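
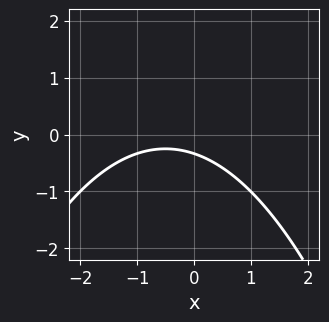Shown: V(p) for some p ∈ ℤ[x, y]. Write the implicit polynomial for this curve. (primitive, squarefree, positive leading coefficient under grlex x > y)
x^2 + x + 3*y + 1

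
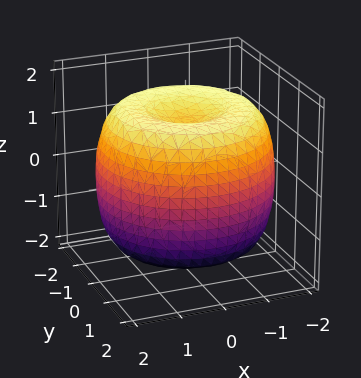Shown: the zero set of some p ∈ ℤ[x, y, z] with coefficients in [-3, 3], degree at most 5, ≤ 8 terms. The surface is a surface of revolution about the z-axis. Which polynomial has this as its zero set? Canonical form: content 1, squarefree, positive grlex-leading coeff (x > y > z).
(a) Degree: the shape is more complex than any degree-3 surface, so deg p = 4.
(b) Symmetries: the surface is invariant under rotation about z: p = q(x² + y², z).
(c) Observable constraints: a circular section at z = 1 has radius between 1 and 2.
(d) Together with the visible shape, these determine p as stated.

x^4 + 2*x^2*y^2 + y^4 - 3*x^2 - 3*y^2 + 2*z^2 - 3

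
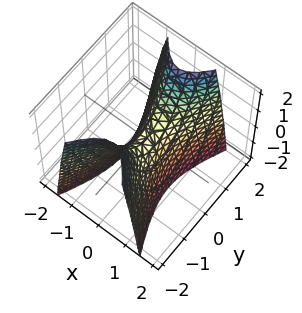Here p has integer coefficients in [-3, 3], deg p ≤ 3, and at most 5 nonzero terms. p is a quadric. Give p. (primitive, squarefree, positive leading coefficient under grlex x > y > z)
3*x^2 - y^2 + z

1. deg p = 2. A saddle surface; a quadric.
2. Symmetries: mirror symmetry y ↦ −y ⇒ only even powers of y; the x ↦ −x reflection is a symmetry, so x appears only in even powers.
3. Against the integer gridlines: it crosses the z-axis at the gridline z = 0; one y-axis crossing is at y = 0.
4. Matching integer coefficients to the picture gives p.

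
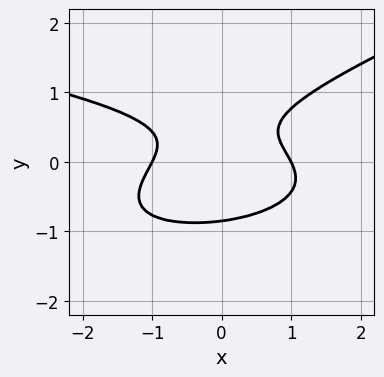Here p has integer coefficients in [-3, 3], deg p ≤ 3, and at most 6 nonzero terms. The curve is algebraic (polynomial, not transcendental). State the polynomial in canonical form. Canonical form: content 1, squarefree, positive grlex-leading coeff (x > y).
First, the degree is 3 — no degree-2 curve has this shape.
Next, against the integer gridlines: the x-axis gridline crossings are at x ∈ {-1, 1}.
Finally, the integer polynomial consistent with all of this is the stated p.

x*y^2 - 3*y^3 + x^2 + y - 1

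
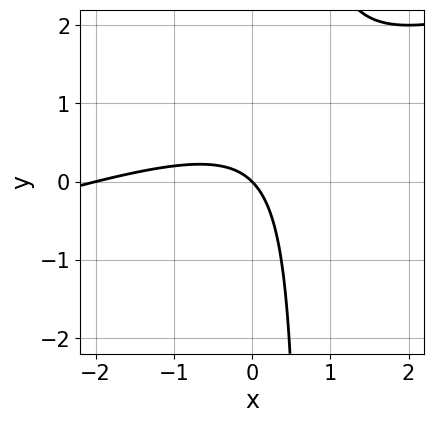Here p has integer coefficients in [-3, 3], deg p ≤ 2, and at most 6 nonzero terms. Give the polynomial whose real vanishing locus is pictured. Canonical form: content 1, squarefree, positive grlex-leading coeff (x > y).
1. The degree is 2 — a generic line meets the curve in up to 2 points.
2. From the visible intercepts: it meets the y-axis at y = 0 (among the integer gridlines); the x-axis gridline crossings are at x ∈ {-2, 0}.
3. Solving for integer coefficients yields p as stated.

x^2 - 3*x*y + 2*x + 2*y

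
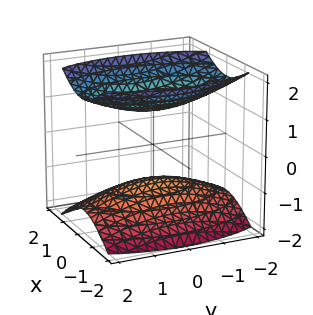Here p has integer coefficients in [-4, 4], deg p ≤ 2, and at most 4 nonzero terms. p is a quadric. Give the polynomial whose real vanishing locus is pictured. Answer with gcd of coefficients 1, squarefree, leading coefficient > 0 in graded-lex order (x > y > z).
3*x^2 + y^2 - 3*z^2 + 3

(a) The picture has 2 separate pieces. Treating them together as one polynomial.
(b) The degree is 2 — two sheets facing apart; a quadric.
(c) Symmetries: the y ↦ −y reflection is a symmetry, so y appears only in even powers; the z ↦ −z reflection is a symmetry, so z appears only in even powers; it's symmetric under x → −x, forcing even powers of x.
(d) From the axis intercepts and sections: no y-intercept at any integer in the box; the surface avoids every integer x-axis point in the box; the z-axis gridline crossings are at z ∈ {-1, 1}.
(e) Putting this together gives p.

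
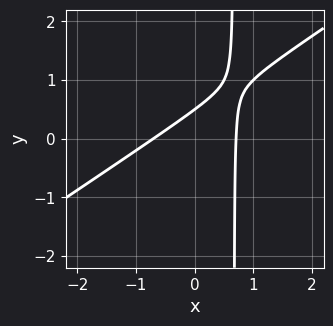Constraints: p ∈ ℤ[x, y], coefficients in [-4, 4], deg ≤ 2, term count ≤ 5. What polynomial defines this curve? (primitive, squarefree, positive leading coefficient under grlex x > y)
2*x^2 - 3*x*y + 2*y - 1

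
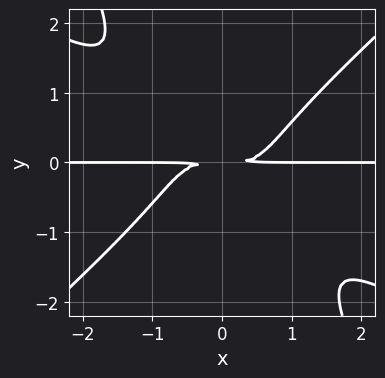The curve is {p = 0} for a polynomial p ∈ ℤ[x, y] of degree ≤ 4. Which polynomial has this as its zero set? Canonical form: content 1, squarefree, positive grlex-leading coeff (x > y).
2*x^3*y + 2*x^2*y^2 - 3*x*y^3 - 2*y^4 - 3*y^2

1. Degree: the shape is more complex than any degree-3 curve, so deg p = 4.
2. Reading off the gridlines: every point of the x-axis in the box is on the curve.
3. Matching integer coefficients to the picture gives p.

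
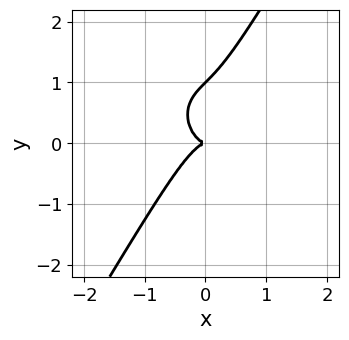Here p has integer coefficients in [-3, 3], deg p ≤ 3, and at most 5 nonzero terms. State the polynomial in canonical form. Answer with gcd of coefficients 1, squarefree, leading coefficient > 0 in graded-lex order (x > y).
The degree is 3 — the shape is more complex than any degree-2 curve.
Reading off the gridlines: among the integer gridlines, it crosses the y-axis at y ∈ {0, 1}; it meets the x-axis at x = 0 (among the integer gridlines).
Matching integer coefficients to the picture gives p.

2*x^3 + x*y^2 - y^3 + y^2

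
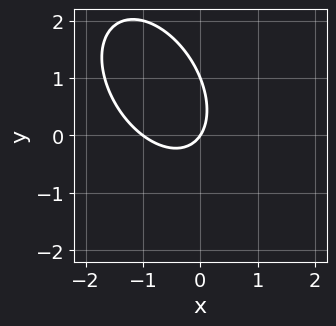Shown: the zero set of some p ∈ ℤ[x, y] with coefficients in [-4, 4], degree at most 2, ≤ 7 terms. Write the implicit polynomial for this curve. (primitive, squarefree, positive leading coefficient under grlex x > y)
3*x^2 + 2*x*y + 2*y^2 + 3*x - 2*y

First, the degree is 2 — the shape is more complex than any degree-1 curve.
Next, from the visible intercepts: the x-axis gridline crossings are at x ∈ {-1, 0}; the y-axis gridline crossings are at y ∈ {0, 1}.
Finally, matching integer coefficients to the picture gives p.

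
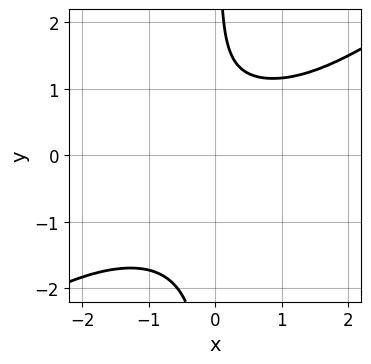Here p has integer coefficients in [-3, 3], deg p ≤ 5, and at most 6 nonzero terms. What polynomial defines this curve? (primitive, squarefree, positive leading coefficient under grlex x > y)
2*x^2*y^2 - 3*x*y^3 + y^2 - 2*y + 3

1. deg p = 4. The shape is more complex than any degree-3 curve.
2. Observable constraints: no y-intercept at any integer in the box; the curve avoids every integer x-axis point in the box.
3. The integer polynomial consistent with all of this is the stated p.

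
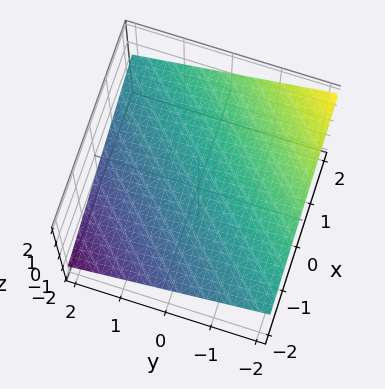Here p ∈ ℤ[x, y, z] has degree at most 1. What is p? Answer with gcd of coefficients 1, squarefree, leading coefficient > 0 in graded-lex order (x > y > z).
x - y - 3*z + 2

(a) The degree is 1 — every cross-section is a straight line — this is a plane.
(b) From the visible intercepts: it meets the y-axis at y = 2 (among the integer gridlines); one x-axis crossing is at x = -2.
(c) Putting this together gives p.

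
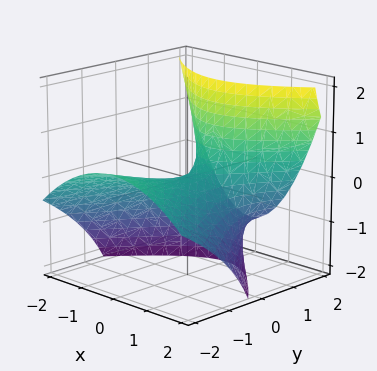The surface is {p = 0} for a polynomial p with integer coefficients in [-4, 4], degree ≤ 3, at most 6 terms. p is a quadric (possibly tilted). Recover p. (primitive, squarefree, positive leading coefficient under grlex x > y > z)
2*x^2 - y^2 - 3*y*z + 3*z

(a) The degree is 2 — no degree-1 surface has this shape.
(b) Reading off the gridlines: one z-axis crossing is at z = 0; it meets the x-axis at x = 0 (among the integer gridlines).
(c) These observations pin down the coefficients.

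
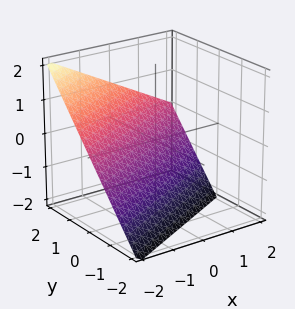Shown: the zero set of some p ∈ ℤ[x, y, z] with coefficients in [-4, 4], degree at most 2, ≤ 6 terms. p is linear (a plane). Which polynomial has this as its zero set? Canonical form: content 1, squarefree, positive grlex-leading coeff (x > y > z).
First, deg p = 1. The surface is flat (a plane).
Then, reading off the gridlines: it crosses the y-axis at the gridline y = 1; it meets the x-axis at x = -2 (among the integer gridlines); one z-axis crossing is at z = -1.
Finally, putting this together gives p.

x - 2*y + 2*z + 2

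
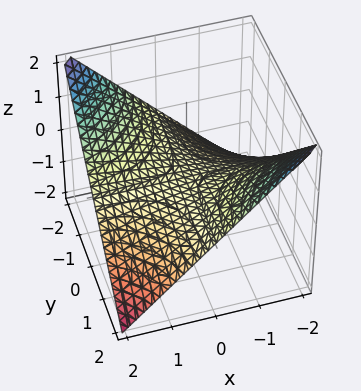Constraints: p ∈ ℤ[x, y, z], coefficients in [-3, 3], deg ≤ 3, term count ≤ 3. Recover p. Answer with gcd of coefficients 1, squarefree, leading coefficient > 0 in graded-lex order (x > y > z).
x*y + 2*z

1. The degree is 2 — a saddle surface; a quadric.
2. Observable constraints: the visible y-axis segment lies entirely on the surface; the visible x-axis segment lies entirely on the surface.
3. Matching integer coefficients to the picture gives p.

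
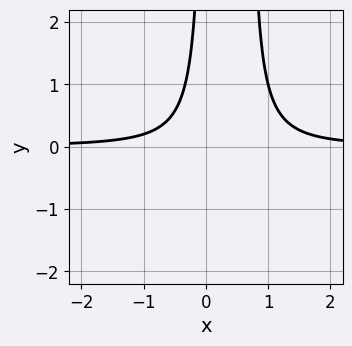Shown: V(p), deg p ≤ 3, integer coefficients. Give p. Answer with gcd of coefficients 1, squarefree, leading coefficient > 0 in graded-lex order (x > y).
3*x^2*y - 2*x*y - 1

The degree is 3 — the shape is more complex than any degree-2 curve.
From the axis intercepts and sections: the curve avoids every integer x-axis point in the box; the curve avoids every integer y-axis point in the box.
Fitting integer coefficients to these (and the overall shape) gives p.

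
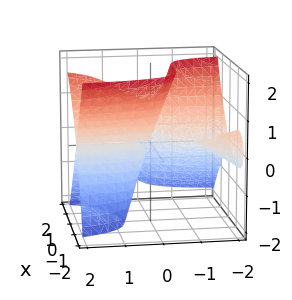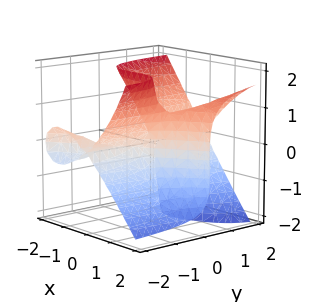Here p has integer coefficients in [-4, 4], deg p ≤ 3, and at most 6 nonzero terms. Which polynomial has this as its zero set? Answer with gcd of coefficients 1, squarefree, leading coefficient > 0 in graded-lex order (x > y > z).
1. I count 3 distinct pieces. They look like related sheets of one shape, so recover p as a whole.
2. deg p = 3. No degree-2 surface has this shape.
3. Against the integer gridlines: one x-axis crossing is at x = 0; it meets the z-axis at z = 0 (among the integer gridlines); every point of the y-axis in the box is on the surface.
4. Fitting integer coefficients to these (and the overall shape) gives p.

2*x^3 - 3*x^2*y + 3*y*z^2 + z^3 - 3*x^2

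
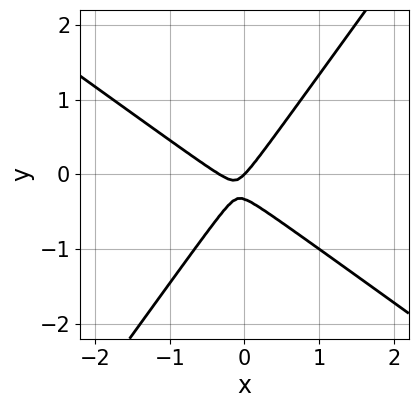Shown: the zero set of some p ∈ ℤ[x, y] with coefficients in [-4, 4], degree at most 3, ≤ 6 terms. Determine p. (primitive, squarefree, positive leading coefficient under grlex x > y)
3*x^2 + 2*x*y - 3*y^2 + x - y

1. Degree: a generic line meets the curve in up to 2 points, so deg p = 2.
2. Observable constraints: it meets the x-axis at x = 0 (among the integer gridlines); it crosses the y-axis at the gridline y = 0.
3. Putting this together gives p.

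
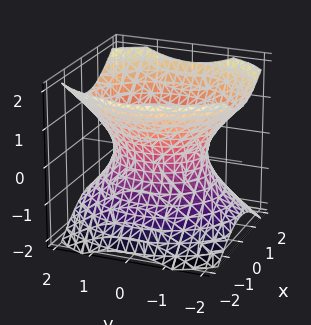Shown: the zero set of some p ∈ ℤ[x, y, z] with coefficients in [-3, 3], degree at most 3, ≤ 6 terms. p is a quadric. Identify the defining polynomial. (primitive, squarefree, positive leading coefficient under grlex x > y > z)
3*x^2 + 2*y^2 - 3*z^2 - 3

1. Degree: one connected sheet with a waist; a quadric, so deg p = 2.
2. Symmetries: it's symmetric under x → −x, forcing even powers of x; mirror symmetry y ↦ −y ⇒ only even powers of y; it's symmetric under z → −z, forcing even powers of z.
3. Reading off the gridlines: among the integer gridlines, it crosses the x-axis at x ∈ {-1, 1}; the surface avoids every integer z-axis point in the box.
4. Matching integer coefficients to the picture gives p.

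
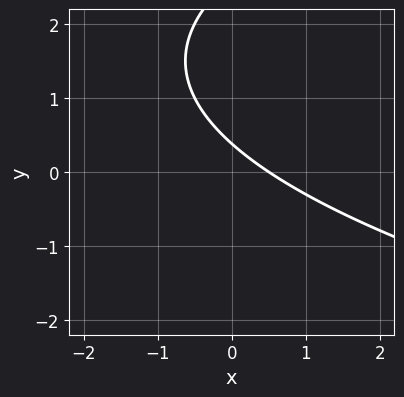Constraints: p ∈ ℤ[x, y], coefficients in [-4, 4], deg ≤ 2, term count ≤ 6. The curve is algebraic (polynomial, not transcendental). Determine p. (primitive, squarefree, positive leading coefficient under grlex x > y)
y^2 - 2*x - 3*y + 1

First, the degree is 2 — the shape is more complex than any degree-1 curve.
Finally, the integer polynomial consistent with all of this is the stated p.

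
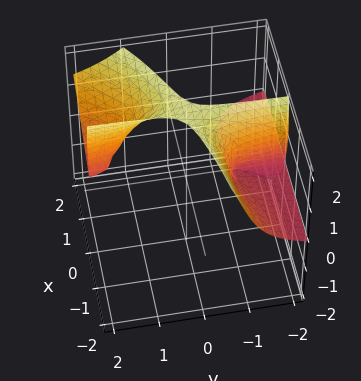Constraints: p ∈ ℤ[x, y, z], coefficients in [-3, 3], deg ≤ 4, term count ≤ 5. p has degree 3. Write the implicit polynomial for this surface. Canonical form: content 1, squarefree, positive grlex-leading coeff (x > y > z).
x^2*y - 3*x*y*z - z^3 + 2*x^2 + 2*z^2

1. The picture has 2 separate pieces.
2. Degree: a generic line meets the surface in up to 3 points, so deg p = 3.
3. From the axis intercepts and sections: the visible y-axis segment lies entirely on the surface; it crosses the z-axis at the gridline z = 2.
4. Solving for integer coefficients yields p as stated.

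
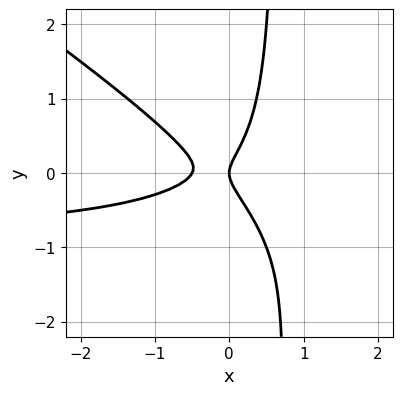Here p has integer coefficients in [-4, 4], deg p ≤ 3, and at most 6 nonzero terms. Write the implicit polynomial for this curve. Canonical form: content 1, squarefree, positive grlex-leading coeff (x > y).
2*x^2*y + 3*x*y^2 + 2*x^2 - 2*y^2 + x

1. Degree: no degree-2 curve has this shape, so deg p = 3.
2. Observable constraints: it crosses the x-axis at the gridline x = 0; it meets the y-axis at y = 0 (among the integer gridlines).
3. The integer polynomial consistent with all of this is the stated p.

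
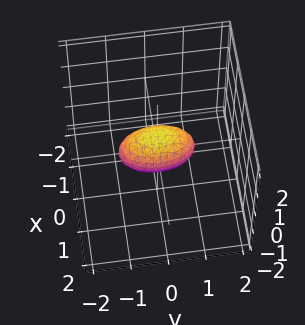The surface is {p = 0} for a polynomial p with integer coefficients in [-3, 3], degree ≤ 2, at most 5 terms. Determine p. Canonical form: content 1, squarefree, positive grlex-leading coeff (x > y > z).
First, the degree is 2 — bounded and convex; a quadric.
Next, symmetries: the z ↦ −z reflection is a symmetry, so z appears only in even powers; it's symmetric under x → −x, forcing even powers of x; the y ↦ −y reflection is a symmetry, so y appears only in even powers.
Then, from the axis intercepts and sections: the y-axis gridline crossings are at y ∈ {-1, 1}.
Finally, together with the visible shape, these determine p as stated.

3*x^2 + y^2 + 2*z^2 - 1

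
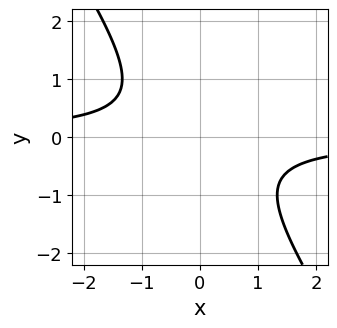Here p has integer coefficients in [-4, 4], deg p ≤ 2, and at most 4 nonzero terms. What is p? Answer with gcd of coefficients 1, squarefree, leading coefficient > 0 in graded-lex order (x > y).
3*x*y + 2*y^2 + 2

1. Degree: no degree-1 curve has this shape, so deg p = 2.
2. From the axis intercepts and sections: it misses every integer gridline on the x-axis; it misses every integer gridline on the y-axis.
3. Fitting integer coefficients to these (and the overall shape) gives p.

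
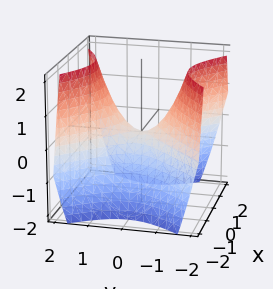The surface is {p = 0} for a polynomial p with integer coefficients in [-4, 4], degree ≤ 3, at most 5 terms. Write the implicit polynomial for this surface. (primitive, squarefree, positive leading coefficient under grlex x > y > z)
x^2 - y^2 + z

(a) The degree is 2 — a saddle surface; a quadric.
(b) Symmetries: the x ↦ −x reflection is a symmetry, so x appears only in even powers; mirror symmetry y ↦ −y ⇒ only even powers of y.
(c) Observable constraints: one y-axis crossing is at y = 0; it meets the x-axis at x = 0 (among the integer gridlines); one z-axis crossing is at z = 0.
(d) Fitting integer coefficients to these (and the overall shape) gives p.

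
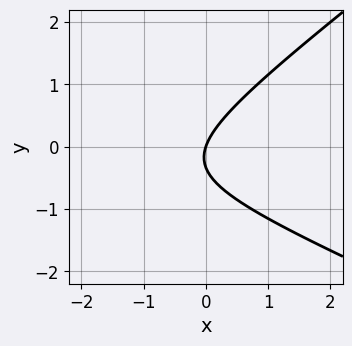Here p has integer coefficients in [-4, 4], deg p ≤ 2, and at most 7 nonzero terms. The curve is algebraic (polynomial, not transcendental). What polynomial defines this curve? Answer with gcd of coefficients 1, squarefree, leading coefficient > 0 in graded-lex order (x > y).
(a) deg p = 2.
(b) From the visible intercepts: one x-axis crossing is at x = 0; it meets the y-axis at y = 0 (among the integer gridlines).
(c) The integer polynomial consistent with all of this is the stated p.

x^2 + x*y - 3*y^2 + 3*x - y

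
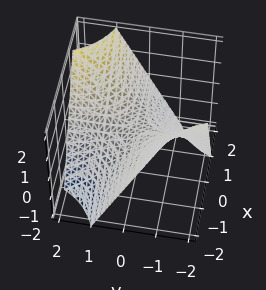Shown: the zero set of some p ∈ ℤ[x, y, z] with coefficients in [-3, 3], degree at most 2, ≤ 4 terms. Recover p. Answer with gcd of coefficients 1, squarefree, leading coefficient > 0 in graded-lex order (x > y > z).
x*y - z

deg p = 2. A hyperbolic paraboloid; a quadric.
Reading off the gridlines: one z-axis crossing is at z = 0; the visible y-axis segment lies entirely on the surface; the visible x-axis segment lies entirely on the surface.
Fitting integer coefficients to these (and the overall shape) gives p.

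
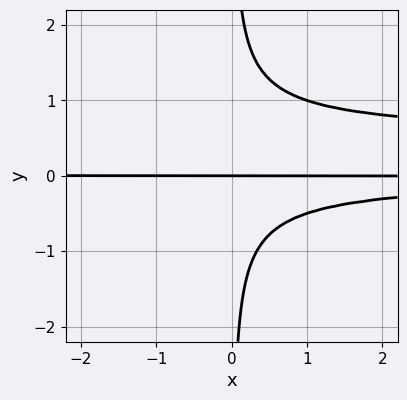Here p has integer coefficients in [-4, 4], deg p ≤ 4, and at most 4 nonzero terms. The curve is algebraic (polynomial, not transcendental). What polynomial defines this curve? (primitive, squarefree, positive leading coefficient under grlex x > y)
2*x*y^3 - x*y^2 - y

(a) The degree is 4 — no degree-3 curve has this shape.
(b) Observable constraints: the visible x-axis segment lies entirely on the curve; one y-axis crossing is at y = 0.
(c) The integer polynomial consistent with all of this is the stated p.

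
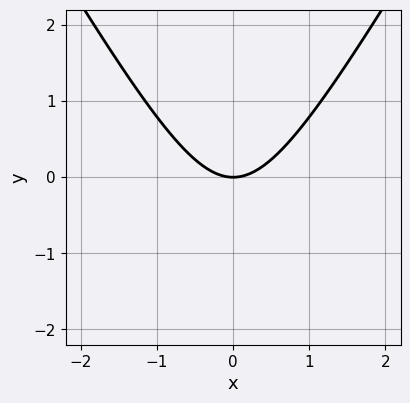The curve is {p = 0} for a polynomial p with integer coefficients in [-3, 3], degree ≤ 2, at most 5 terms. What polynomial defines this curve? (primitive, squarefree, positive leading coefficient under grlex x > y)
3*x^2 - y^2 - 3*y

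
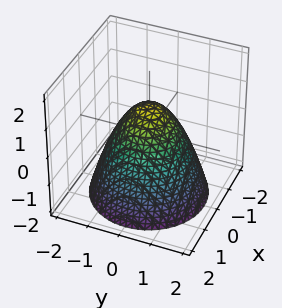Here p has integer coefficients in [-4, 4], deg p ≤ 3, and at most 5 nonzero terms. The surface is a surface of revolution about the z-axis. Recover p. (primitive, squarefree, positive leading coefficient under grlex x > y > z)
x^2 + y^2 + z - 1

(a) The degree is 2 — a generic line meets the surface in up to 2 points.
(b) Symmetries: rotational symmetry about the z-axis ⇒ p depends on x, y only through x² + y².
(c) From the axis intercepts and sections: among the integer gridlines, it crosses the y-axis at y ∈ {-1, 1}; among the integer gridlines, it crosses the x-axis at x ∈ {-1, 1}; one z-axis crossing is at z = 1; a circular section at z = -2 has radius between 1 and 2.
(d) Assembling these constraints gives the stated polynomial.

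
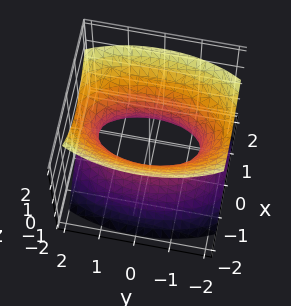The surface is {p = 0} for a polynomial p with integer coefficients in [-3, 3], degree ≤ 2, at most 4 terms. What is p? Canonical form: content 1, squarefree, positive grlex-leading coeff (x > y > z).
3*x^2 + y^2 - 2*z^2 - 2

Degree: one connected sheet with a waist; a quadric, so deg p = 2.
Symmetries: mirror symmetry x ↦ −x ⇒ only even powers of x; it's symmetric under y → −y, forcing even powers of y; it's symmetric under z → −z, forcing even powers of z.
Reading off the gridlines: it misses every integer gridline on the z-axis.
Together with the visible shape, these determine p as stated.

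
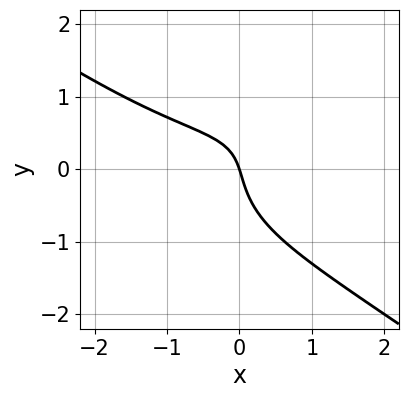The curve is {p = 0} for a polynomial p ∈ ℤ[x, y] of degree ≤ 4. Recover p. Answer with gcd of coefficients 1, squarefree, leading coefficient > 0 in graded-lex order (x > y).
x^3 + 3*y^3 - 3*x*y + 3*x + y

1. The degree is 3 — a generic line meets the curve in up to 3 points.
2. From the axis intercepts and sections: one y-axis crossing is at y = 0; it crosses the x-axis at the gridline x = 0.
3. Fitting integer coefficients to these (and the overall shape) gives p.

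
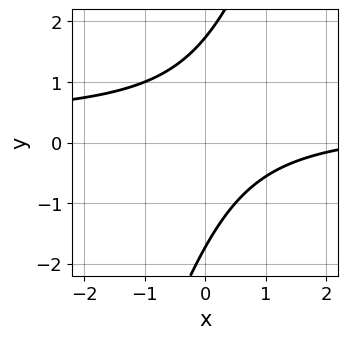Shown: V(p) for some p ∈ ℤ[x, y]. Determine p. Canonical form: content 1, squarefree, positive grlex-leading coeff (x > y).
3*x*y - y^2 - x + 3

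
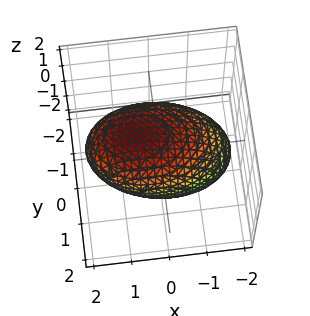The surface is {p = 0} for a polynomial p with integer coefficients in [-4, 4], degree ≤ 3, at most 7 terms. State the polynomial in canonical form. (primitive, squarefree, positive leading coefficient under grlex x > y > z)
First, deg p = 2. No degree-1 surface has this shape.
Finally, the integer polynomial consistent with all of this is the stated p.

x^2 - x*z + 2*y^2 + 2*z^2 - 3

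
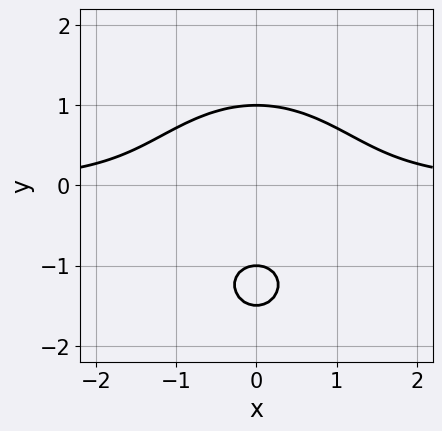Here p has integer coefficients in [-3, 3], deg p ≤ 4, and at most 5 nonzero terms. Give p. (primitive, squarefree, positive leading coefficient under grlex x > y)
3*x^2*y + 2*y^3 + 3*y^2 - 2*y - 3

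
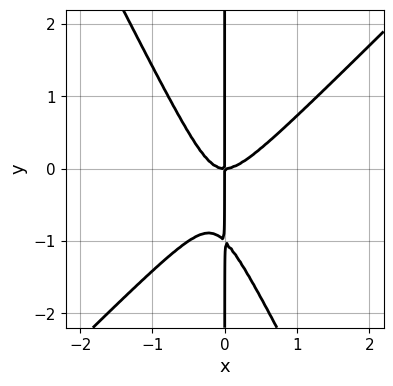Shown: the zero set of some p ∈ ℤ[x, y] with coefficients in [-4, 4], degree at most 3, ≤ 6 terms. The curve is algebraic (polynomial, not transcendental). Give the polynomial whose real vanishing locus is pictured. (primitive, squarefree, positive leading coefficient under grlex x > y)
1. The degree is 3 — no degree-2 curve has this shape.
2. From the visible intercepts: one x-axis crossing is at x = 0; the visible y-axis segment lies entirely on the curve.
3. Fitting integer coefficients to these (and the overall shape) gives p.

2*x^3 - x^2*y - x*y^2 - x*y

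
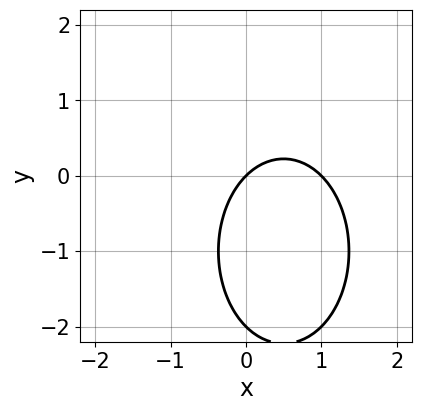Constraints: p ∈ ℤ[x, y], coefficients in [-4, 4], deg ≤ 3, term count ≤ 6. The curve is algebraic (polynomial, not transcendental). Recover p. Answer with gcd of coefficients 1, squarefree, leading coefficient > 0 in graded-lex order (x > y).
(a) deg p = 2. No degree-1 curve has this shape.
(b) From the visible intercepts: the y-axis gridline crossings are at y ∈ {-2, 0}; the x-axis gridline crossings are at x ∈ {0, 1}.
(c) Putting this together gives p.

2*x^2 + y^2 - 2*x + 2*y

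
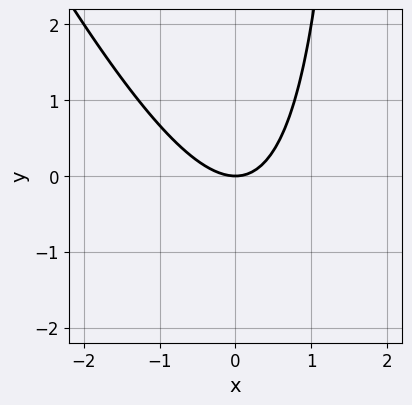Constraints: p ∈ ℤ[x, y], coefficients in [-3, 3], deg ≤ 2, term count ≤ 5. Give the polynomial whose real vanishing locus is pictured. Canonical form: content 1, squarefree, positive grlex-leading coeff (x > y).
2*x^2 + x*y - 2*y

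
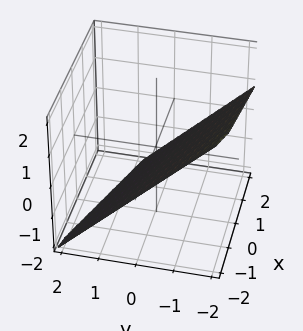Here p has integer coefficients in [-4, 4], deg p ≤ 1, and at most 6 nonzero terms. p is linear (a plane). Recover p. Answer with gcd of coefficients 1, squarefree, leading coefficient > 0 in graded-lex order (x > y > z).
1. deg p = 1. Every cross-section is a straight line — this is a plane.
2. From the visible intercepts: it meets the x-axis at x = -2 (among the integer gridlines).
3. Together with the visible shape, these determine p as stated.

x + 3*y + 3*z + 2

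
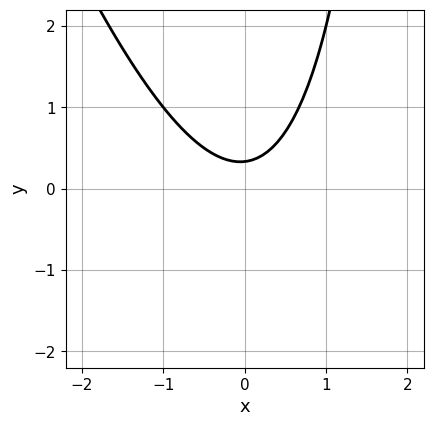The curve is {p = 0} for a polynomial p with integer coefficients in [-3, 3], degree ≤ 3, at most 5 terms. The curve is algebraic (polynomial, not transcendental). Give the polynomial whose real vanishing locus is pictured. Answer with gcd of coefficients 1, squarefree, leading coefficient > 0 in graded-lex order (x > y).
3*x^2 + x*y - 3*y + 1

First, the degree is 2 — no degree-1 curve has this shape.
Then, reading off the gridlines: it misses every integer gridline on the x-axis.
Finally, the integer polynomial consistent with all of this is the stated p.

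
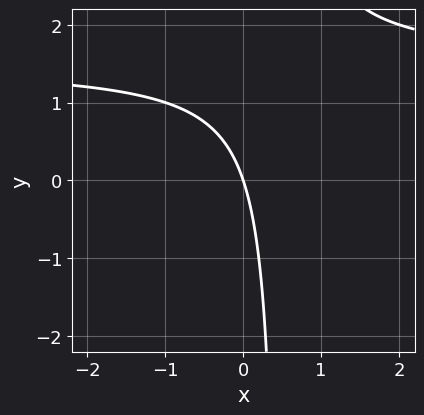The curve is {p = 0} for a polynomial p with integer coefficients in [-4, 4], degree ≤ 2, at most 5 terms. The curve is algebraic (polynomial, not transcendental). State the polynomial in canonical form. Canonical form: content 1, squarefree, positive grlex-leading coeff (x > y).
2*x*y - 3*x - y

Degree: no degree-1 curve has this shape, so deg p = 2.
Checking where it meets the axes: one y-axis crossing is at y = 0; it meets the x-axis at x = 0 (among the integer gridlines).
Putting this together gives p.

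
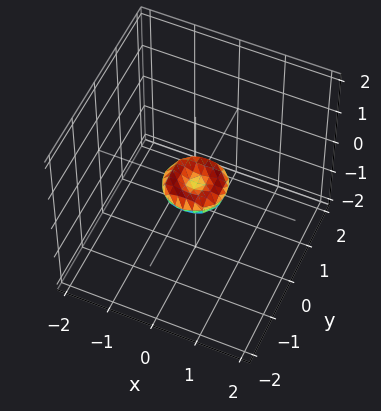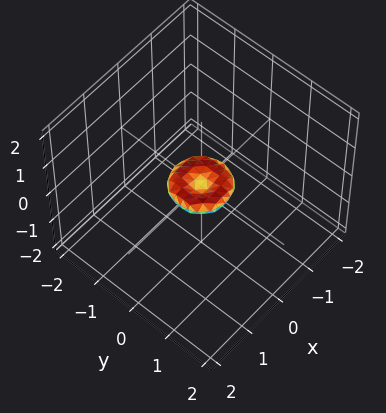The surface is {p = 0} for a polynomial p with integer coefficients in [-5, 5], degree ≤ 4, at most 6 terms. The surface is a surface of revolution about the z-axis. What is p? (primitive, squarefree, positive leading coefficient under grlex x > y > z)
2*x^4 + 4*x^2*y^2 + 2*y^4 - x^2 - y^2 + 3*z^2

1. Degree: the shape is more complex than any degree-3 surface, so deg p = 4.
2. Symmetries: the surface is invariant under rotation about z: p = q(x² + y², z).
3. Reading off the gridlines: it meets the z-axis at z = 0 (among the integer gridlines); it meets the x-axis at x = 0 (among the integer gridlines); it meets the y-axis at y = 0 (among the integer gridlines).
4. Putting this together gives p.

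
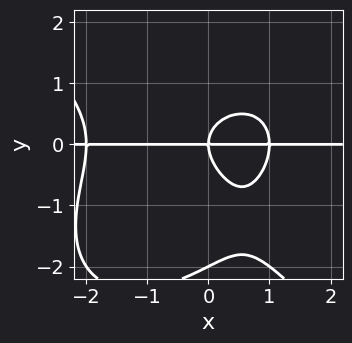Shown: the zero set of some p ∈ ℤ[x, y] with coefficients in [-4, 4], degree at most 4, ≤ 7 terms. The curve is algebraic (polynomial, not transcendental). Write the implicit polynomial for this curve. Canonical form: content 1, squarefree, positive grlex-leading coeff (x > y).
First, degree: no degree-3 curve has this shape, so deg p = 4.
Then, checking where it meets the axes: among the integer gridlines, it crosses the y-axis at y ∈ {-2, 0}; every point of the x-axis in the box is on the curve.
Finally, assembling these constraints gives the stated polynomial.

x^3*y + y^4 + x^2*y + 2*y^3 - 2*x*y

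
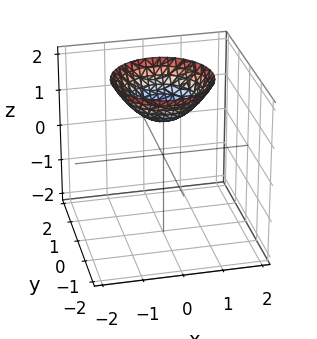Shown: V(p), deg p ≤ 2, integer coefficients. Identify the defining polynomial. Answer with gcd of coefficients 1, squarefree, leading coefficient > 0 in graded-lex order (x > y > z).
2*x^2 + 2*y^2 - 3*z + 3

First, the degree is 2 — the shape is more complex than any degree-1 surface.
Then, symmetries: rotational symmetry about the z-axis ⇒ p depends on x, y only through x² + y².
Next, reading off the gridlines: the surface avoids every integer y-axis point in the box; a circular section at z = 2 has radius between 1 and 2.
Finally, fitting integer coefficients to these (and the overall shape) gives p.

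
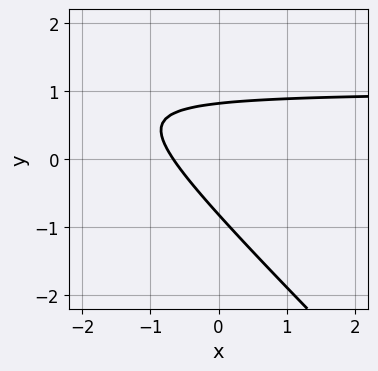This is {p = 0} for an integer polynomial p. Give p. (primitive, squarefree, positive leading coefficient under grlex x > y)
Degree: a generic line meets the curve in up to 2 points, so deg p = 2.
The integer polynomial consistent with all of this is the stated p.

3*x*y + 3*y^2 - 3*x - 2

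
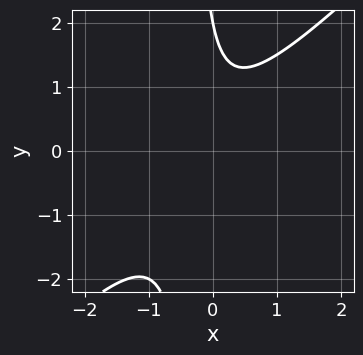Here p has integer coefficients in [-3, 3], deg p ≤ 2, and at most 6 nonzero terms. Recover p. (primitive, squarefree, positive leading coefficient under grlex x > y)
3*x^2 - 3*x*y + x - y + 2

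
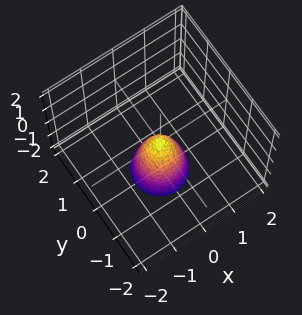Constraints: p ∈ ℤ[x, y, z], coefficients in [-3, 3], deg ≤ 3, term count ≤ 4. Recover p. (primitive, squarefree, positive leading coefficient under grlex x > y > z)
3*x^2 + 3*y^2 + z

First, deg p = 2. A single bowl opening along one axis; a quadric.
Then, symmetry: every cross-section ⟂ z is a circle, so x, y appear only via x² + y².
Then, checking where it meets the axes: one z-axis crossing is at z = 0; it meets the x-axis at x = 0 (among the integer gridlines); a circular section at z = -2 has radius between 0 and 1; it crosses the y-axis at the gridline y = 0.
Finally, putting this together gives p.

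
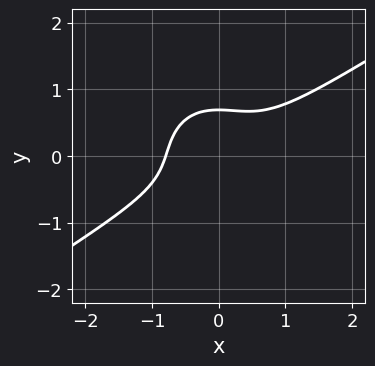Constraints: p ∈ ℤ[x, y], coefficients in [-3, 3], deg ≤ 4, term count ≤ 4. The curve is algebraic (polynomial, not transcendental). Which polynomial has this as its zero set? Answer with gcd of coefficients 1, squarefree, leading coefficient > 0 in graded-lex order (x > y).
1. The degree is 3 — the shape is more complex than any degree-2 curve.
2. Putting this together gives p.

2*x^3 - 2*x^2*y - 3*y^3 + 1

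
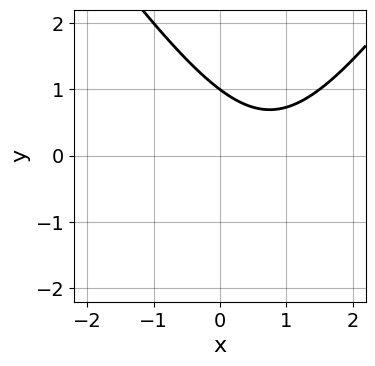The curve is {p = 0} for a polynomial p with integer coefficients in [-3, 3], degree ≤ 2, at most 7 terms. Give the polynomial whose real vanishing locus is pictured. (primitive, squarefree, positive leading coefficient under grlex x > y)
2*x^2 - y^2 - 3*x - 2*y + 3

deg p = 2. The shape is more complex than any degree-1 curve.
From the visible intercepts: it meets the y-axis at y = 1 (among the integer gridlines); no x-intercept at any integer in the box.
The integer polynomial consistent with all of this is the stated p.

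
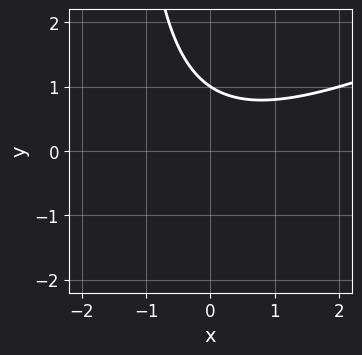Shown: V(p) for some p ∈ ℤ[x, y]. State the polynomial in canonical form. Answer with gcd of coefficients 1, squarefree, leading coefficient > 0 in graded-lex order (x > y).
1. Degree: a generic line meets the curve in up to 2 points, so deg p = 2.
2. Against the integer gridlines: one y-axis crossing is at y = 1; it misses every integer gridline on the x-axis.
3. Together with the visible shape, these determine p as stated.

x^2 - 2*x*y - 3*y + 3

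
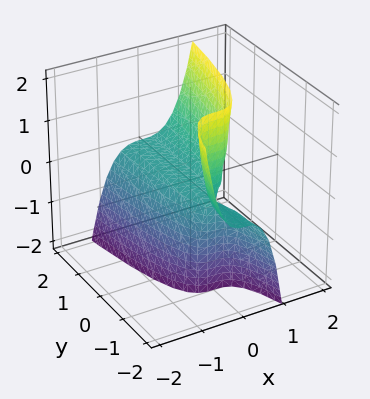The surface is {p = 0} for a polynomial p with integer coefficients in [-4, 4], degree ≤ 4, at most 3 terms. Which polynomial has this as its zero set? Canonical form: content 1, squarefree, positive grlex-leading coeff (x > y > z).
3*x^3 - y*z - z

First, the degree is 3 — no degree-2 surface has this shape.
Next, observable constraints: one x-axis crossing is at x = 0; the visible y-axis segment lies entirely on the surface.
Finally, matching integer coefficients to the picture gives p.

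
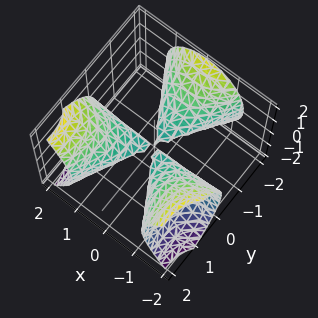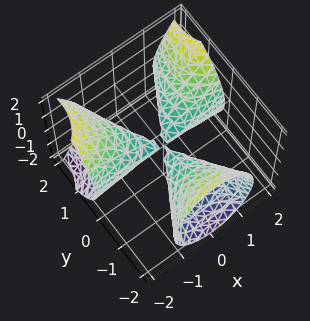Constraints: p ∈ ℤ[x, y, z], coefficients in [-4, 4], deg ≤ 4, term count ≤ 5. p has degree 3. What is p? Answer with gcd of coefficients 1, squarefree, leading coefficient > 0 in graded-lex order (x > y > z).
First, I count 3 distinct pieces. They look like related sheets of one shape, so recover p as a whole.
Next, deg p = 3. The shape is more complex than any degree-2 surface.
Next, reading off the gridlines: the visible x-axis segment lies entirely on the surface; it meets the y-axis at y = 0 (among the integer gridlines); it meets the z-axis at z = 0 (among the integer gridlines).
Finally, assembling these constraints gives the stated polynomial.

3*x^2*y - y^3 - 3*z^2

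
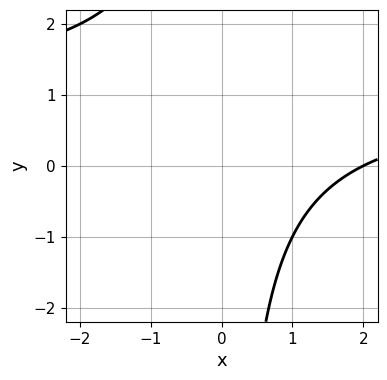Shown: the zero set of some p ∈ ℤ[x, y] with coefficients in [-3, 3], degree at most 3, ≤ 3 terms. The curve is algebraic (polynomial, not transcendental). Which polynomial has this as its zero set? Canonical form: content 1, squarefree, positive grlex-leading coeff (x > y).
x*y - x + 2

First, deg p = 2. A generic line meets the curve in up to 2 points.
Next, against the integer gridlines: it meets the x-axis at x = 2 (among the integer gridlines); the curve avoids every integer y-axis point in the box.
Finally, fitting integer coefficients to these (and the overall shape) gives p.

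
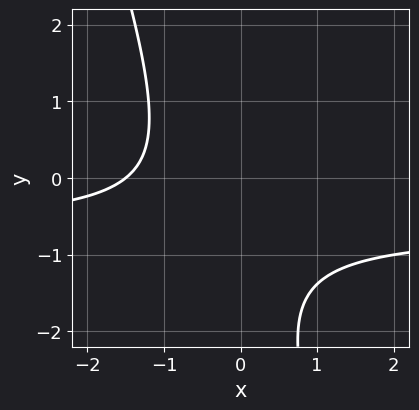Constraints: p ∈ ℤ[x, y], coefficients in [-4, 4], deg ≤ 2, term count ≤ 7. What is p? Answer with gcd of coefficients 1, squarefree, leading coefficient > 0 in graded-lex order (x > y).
3*x*y + y^2 + 2*x + 2*y + 3

(a) The degree is 2 — a generic line meets the curve in up to 2 points.
(b) Observable constraints: no y-intercept at any integer in the box.
(c) Assembling these constraints gives the stated polynomial.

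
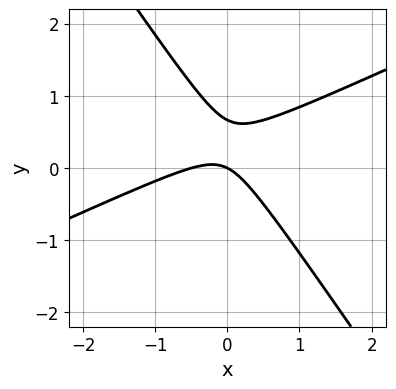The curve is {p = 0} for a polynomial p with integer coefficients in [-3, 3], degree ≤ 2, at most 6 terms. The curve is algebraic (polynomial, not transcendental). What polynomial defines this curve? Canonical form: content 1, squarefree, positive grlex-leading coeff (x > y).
2*x^2 - 3*x*y - 3*y^2 + x + 2*y

First, degree: no degree-1 curve has this shape, so deg p = 2.
Then, from the axis intercepts and sections: it meets the x-axis at x = 0 (among the integer gridlines); one y-axis crossing is at y = 0.
Finally, assembling these constraints gives the stated polynomial.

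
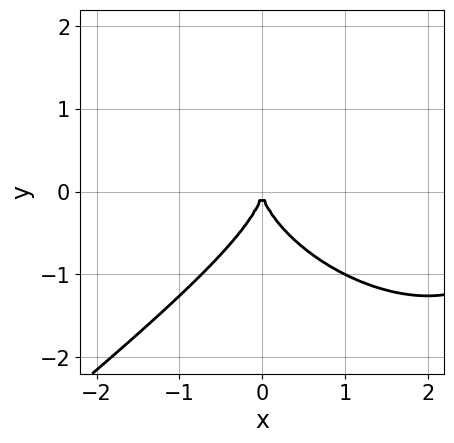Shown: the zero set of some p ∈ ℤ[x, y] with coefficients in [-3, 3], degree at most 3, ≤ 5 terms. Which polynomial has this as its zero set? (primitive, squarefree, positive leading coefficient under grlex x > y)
deg p = 3.
Observable constraints: it meets the y-axis at y = 0 (among the integer gridlines); one x-axis crossing is at x = 0.
Fitting integer coefficients to these (and the overall shape) gives p.

x^3 - 2*y^3 - 3*x^2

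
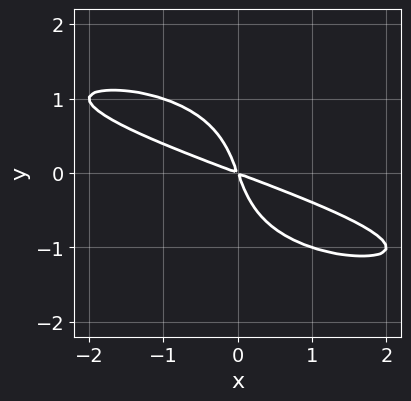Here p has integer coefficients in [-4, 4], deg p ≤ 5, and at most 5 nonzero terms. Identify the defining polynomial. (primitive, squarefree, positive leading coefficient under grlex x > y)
deg p = 4. The shape is more complex than any degree-3 curve.
Matching integer coefficients to the picture gives p.

y^4 + x^2 + 3*x*y + y^2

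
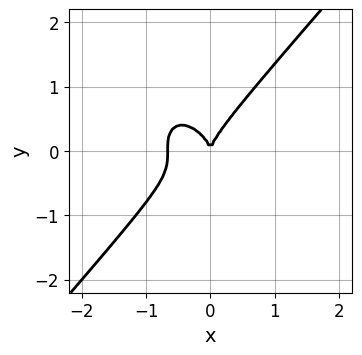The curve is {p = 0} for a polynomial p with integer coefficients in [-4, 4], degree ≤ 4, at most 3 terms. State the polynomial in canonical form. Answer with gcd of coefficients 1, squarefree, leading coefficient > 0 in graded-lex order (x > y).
First, deg p = 3. No degree-2 curve has this shape.
Next, from the axis intercepts and sections: it crosses the x-axis at the gridline x = 0; it crosses the y-axis at the gridline y = 0.
Finally, the integer polynomial consistent with all of this is the stated p.

3*x^3 - 2*y^3 + 2*x^2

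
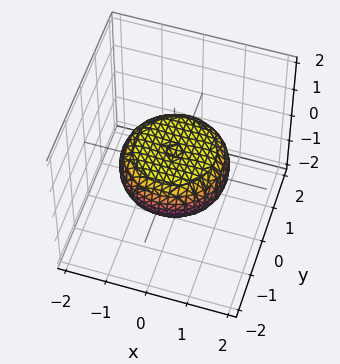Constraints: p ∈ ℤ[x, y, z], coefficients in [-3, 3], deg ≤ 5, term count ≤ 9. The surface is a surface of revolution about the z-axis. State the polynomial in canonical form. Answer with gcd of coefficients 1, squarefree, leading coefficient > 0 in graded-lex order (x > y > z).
First, deg p = 4. No degree-3 surface has this shape.
Then, symmetries: every cross-section ⟂ z is a circle, so x, y appear only via x² + y².
Next, observable constraints: a circular section at z = 0 has radius between 1 and 2.
Finally, these observations pin down the coefficients.

x^4 + 2*x^2*y^2 + y^4 - x^2 - y^2 + 3*z^2 - 1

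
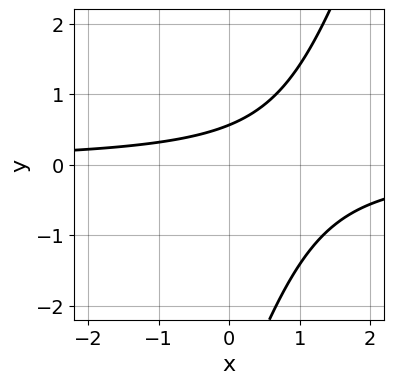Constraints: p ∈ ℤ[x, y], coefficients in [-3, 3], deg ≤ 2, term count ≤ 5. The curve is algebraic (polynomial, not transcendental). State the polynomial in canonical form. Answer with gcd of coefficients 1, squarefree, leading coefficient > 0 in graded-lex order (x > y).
3*x*y - y^2 - 3*y + 2

First, degree: the shape is more complex than any degree-1 curve, so deg p = 2.
Next, observable constraints: the curve avoids every integer x-axis point in the box.
Finally, solving for integer coefficients yields p as stated.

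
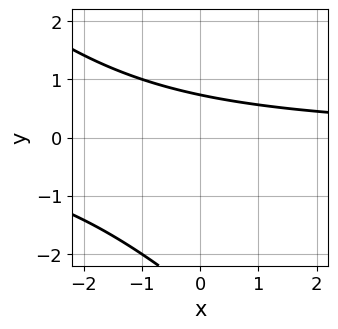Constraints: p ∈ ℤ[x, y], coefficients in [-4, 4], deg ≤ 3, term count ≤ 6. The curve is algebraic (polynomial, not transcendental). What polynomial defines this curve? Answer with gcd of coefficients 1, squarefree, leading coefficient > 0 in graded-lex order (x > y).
x*y + y^2 + 2*y - 2

1. The degree is 2 — no degree-1 curve has this shape.
2. Against the integer gridlines: the curve avoids every integer x-axis point in the box.
3. Solving for integer coefficients yields p as stated.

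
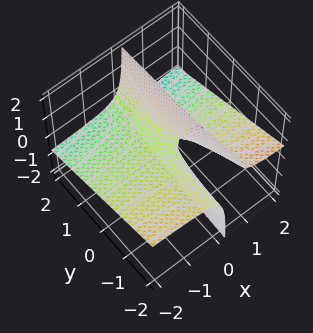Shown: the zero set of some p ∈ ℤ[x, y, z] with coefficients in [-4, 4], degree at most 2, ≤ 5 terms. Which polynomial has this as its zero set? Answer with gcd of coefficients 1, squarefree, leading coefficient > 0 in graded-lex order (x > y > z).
x*y + 3*x*z - z

First, the degree is 2 — a generic line meets the surface in up to 2 points.
Then, from the visible intercepts: every point of the y-axis in the box is on the surface; it crosses the z-axis at the gridline z = 0.
Finally, fitting integer coefficients to these (and the overall shape) gives p. Check: (-1, 0, 0) on the x-axis lies on the surface, and p(-1, 0, 0) = 0. ✓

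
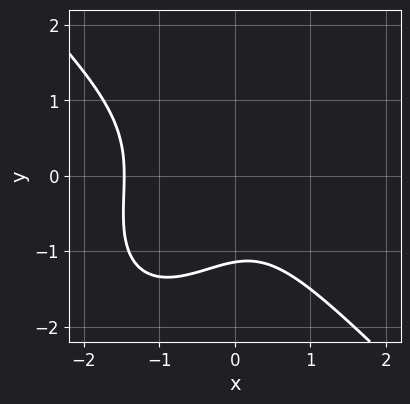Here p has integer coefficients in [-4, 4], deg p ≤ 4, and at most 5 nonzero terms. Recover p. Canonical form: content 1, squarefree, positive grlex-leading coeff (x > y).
(a) deg p = 3. No degree-2 curve has this shape.
(b) The integer polynomial consistent with all of this is the stated p.

3*x^3 - x*y^2 + 2*y^3 + 3*x^2 + 3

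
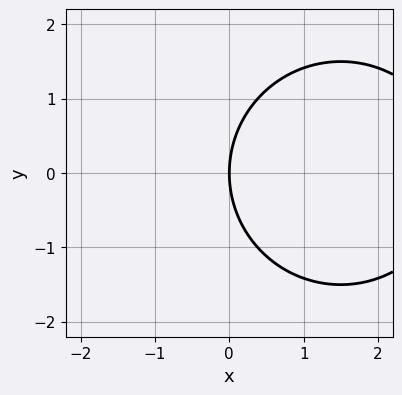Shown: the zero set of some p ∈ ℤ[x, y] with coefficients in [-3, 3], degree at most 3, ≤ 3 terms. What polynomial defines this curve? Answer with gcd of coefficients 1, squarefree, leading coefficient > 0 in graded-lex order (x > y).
1. deg p = 2. A generic line meets the curve in up to 2 points.
2. Symmetries: it's symmetric under y → −y, forcing even powers of y.
3. Observable constraints: it meets the x-axis at x = 0 (among the integer gridlines); it meets the y-axis at y = 0 (among the integer gridlines).
4. Putting this together gives p.

x^2 + y^2 - 3*x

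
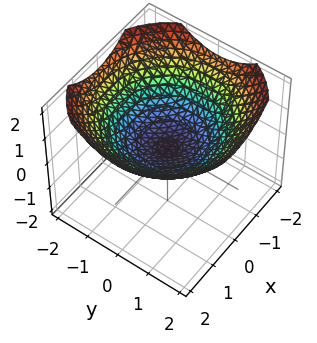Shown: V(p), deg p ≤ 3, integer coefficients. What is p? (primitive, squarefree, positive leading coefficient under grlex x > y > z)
x^2 + y^2 - 3*z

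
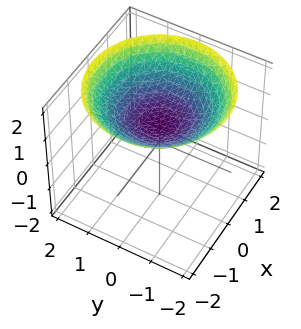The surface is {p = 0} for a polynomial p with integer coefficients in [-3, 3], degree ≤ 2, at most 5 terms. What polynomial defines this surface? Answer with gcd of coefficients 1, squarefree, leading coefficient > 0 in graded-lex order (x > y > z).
x^2 + y^2 - 3*z + 2

The degree is 2 — a generic line meets the surface in up to 2 points.
Symmetries: the z-axis is an axis of rotation, so x and y enter only as x² + y².
Reading off the gridlines: the surface avoids every integer y-axis point in the box; a circular section at z = 1 has radius exactly 1; no x-intercept at any integer in the box.
Solving for integer coefficients yields p as stated.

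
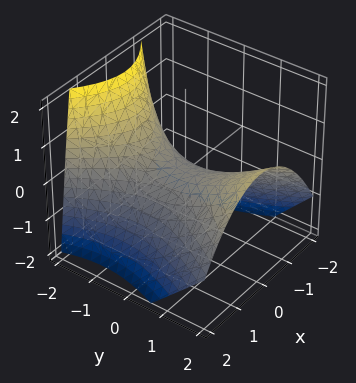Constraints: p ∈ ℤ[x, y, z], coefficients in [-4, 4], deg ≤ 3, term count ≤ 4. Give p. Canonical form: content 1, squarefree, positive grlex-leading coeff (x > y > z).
2*x^2 - y^2 + y*z + 3*z

(a) Degree: no degree-1 surface has this shape, so deg p = 2.
(b) Against the integer gridlines: one x-axis crossing is at x = 0; it crosses the y-axis at the gridline y = 0; it crosses the z-axis at the gridline z = 0.
(c) Putting this together gives p.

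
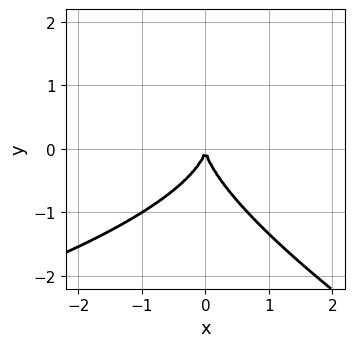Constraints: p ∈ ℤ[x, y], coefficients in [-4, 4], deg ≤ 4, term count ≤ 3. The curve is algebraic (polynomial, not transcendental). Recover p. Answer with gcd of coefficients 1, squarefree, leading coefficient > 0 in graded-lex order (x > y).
x*y^2 + 2*y^3 + 3*x^2

(a) The degree is 3 — no degree-2 curve has this shape.
(b) From the axis intercepts and sections: it meets the y-axis at y = 0 (among the integer gridlines); one x-axis crossing is at x = 0.
(c) Together with the visible shape, these determine p as stated.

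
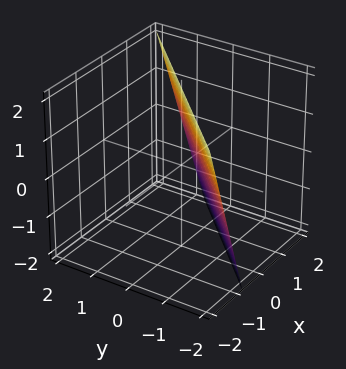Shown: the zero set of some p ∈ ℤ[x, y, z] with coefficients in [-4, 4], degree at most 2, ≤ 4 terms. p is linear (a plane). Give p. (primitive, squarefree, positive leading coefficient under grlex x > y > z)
1. Degree: the surface is flat (a plane), so deg p = 1.
2. Checking where it meets the axes: one z-axis crossing is at z = 2.
3. These observations pin down the coefficients.

3*x - 3*y + z - 2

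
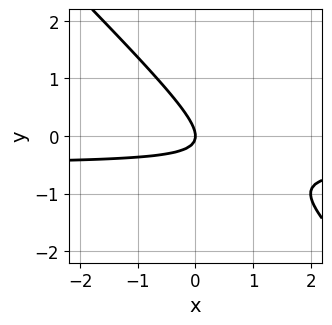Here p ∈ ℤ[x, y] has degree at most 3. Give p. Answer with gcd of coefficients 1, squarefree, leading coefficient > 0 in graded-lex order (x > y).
1. Degree: a generic line meets the curve in up to 2 points, so deg p = 2.
2. Observable constraints: it meets the y-axis at y = 0 (among the integer gridlines); one x-axis crossing is at x = 0.
3. Matching integer coefficients to the picture gives p.

2*x*y + 2*y^2 + x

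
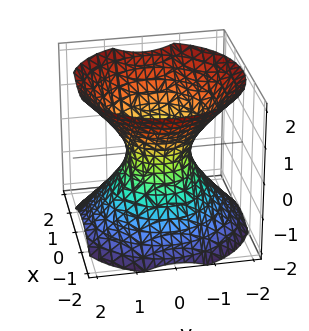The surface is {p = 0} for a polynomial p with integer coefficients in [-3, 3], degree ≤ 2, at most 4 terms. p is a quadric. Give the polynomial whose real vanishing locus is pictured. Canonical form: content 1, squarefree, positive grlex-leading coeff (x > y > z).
3*x^2 + 3*y^2 - 3*z^2 - 2

First, degree: an hourglass — one-sheet hyperboloid; a quadric, so deg p = 2.
Next, symmetries: rotational symmetry about the z-axis ⇒ p depends on x, y only through x² + y²; the z ↦ −z reflection is a symmetry, so z appears only in even powers.
Next, checking where it meets the axes: no z-intercept at any integer in the box; a circular section at z = 0 has radius between 0 and 1.
Finally, the integer polynomial consistent with all of this is the stated p.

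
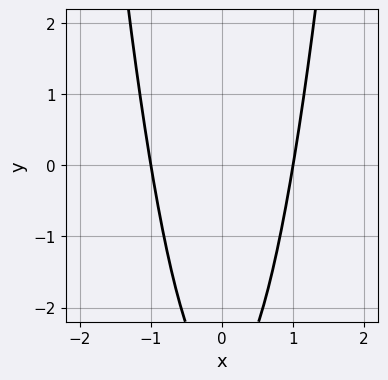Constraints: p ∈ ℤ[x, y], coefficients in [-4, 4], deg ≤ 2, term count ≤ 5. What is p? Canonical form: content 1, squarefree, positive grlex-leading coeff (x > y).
3*x^2 - y - 3

deg p = 2.
Symmetries: it's symmetric under x → −x, forcing even powers of x.
From the visible intercepts: among the integer gridlines, it crosses the x-axis at x ∈ {-1, 1}; it misses every integer gridline on the y-axis.
The integer polynomial consistent with all of this is the stated p.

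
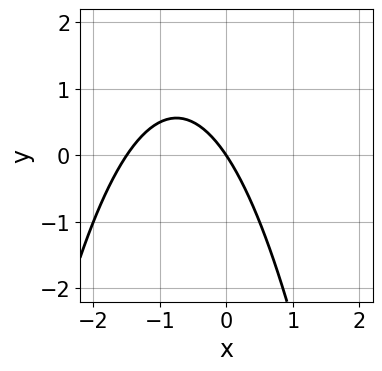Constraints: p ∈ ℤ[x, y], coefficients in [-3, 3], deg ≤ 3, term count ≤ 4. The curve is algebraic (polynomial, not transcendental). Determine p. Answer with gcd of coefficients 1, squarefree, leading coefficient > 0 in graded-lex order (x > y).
2*x^2 + 3*x + 2*y

deg p = 2. A generic line meets the curve in up to 2 points.
Reading off the gridlines: one y-axis crossing is at y = 0; one x-axis crossing is at x = 0.
The integer polynomial consistent with all of this is the stated p.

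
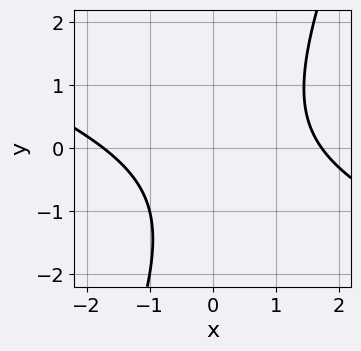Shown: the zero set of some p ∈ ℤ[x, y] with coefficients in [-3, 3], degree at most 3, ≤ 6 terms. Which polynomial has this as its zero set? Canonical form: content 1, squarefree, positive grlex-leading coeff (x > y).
First, deg p = 2. No degree-1 curve has this shape.
Next, from the visible intercepts: no y-intercept at any integer in the box.
Finally, fitting integer coefficients to these (and the overall shape) gives p.

x^2 + 2*x*y - y^2 - y - 3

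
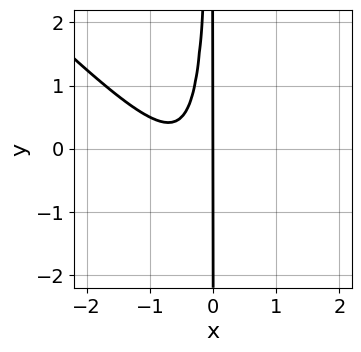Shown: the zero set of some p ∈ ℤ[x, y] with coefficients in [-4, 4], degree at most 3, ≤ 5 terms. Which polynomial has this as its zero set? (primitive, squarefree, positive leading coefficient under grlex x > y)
2*x^3 + 2*x^2*y + 2*x^2 + x

Degree: no degree-2 curve has this shape, so deg p = 3.
Observable constraints: every point of the y-axis in the box is on the curve; one x-axis crossing is at x = 0.
Together with the visible shape, these determine p as stated.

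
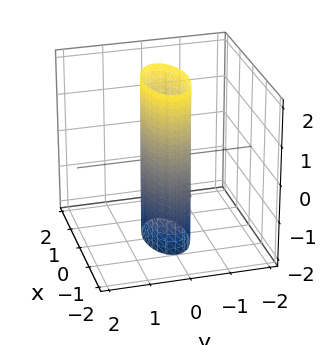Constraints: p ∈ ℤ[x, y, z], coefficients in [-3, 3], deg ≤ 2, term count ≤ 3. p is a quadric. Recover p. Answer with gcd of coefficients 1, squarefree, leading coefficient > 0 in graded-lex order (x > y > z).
x^2 + 3*y^2 - 1

1. deg p = 2. Constant cross-section along one axis; a quadric.
2. Symmetries: mirror symmetry z ↦ −z ⇒ only even powers of z; the y ↦ −y reflection is a symmetry, so y appears only in even powers; it's symmetric under x → −x, forcing even powers of x.
3. Reading off the gridlines: among the integer gridlines, it crosses the x-axis at x ∈ {-1, 1}; no z-intercept at any integer in the box.
4. These observations pin down the coefficients.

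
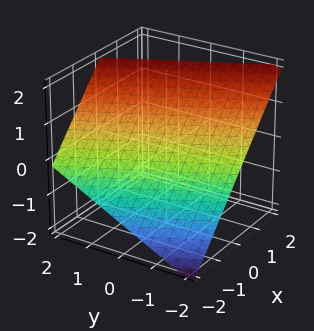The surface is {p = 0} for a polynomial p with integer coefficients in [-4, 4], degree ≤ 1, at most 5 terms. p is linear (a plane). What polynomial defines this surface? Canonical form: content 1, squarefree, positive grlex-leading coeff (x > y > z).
Degree: the surface is flat (a plane), so deg p = 1.
Checking where it meets the axes: one y-axis crossing is at y = -2; one x-axis crossing is at x = -1.
Matching integer coefficients to the picture gives p. Check: (0, 0, 1) on the z-axis lies on the surface, and p(0, 0, 1) = 0. ✓

2*x + y - 2*z + 2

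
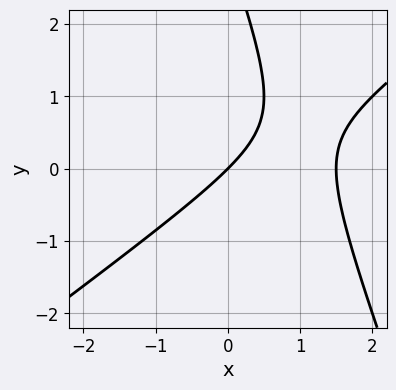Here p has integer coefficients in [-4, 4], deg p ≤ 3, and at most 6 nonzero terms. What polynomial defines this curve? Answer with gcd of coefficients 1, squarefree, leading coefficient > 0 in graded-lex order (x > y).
2*x^2 - 2*x*y - y^2 - 3*x + 3*y

1. Degree: a generic line meets the curve in up to 2 points, so deg p = 2.
2. Reading off the gridlines: one y-axis crossing is at y = 0; it crosses the x-axis at the gridline x = 0.
3. Assembling these constraints gives the stated polynomial.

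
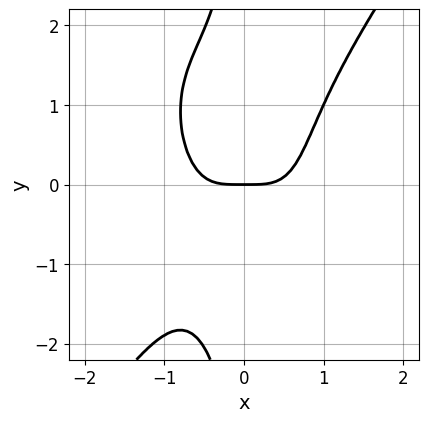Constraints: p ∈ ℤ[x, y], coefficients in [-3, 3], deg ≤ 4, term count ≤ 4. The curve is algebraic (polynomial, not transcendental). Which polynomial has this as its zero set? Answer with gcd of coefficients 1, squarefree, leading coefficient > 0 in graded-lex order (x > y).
3*x^4 - x*y^3 - 2*y

1. deg p = 4. A generic line meets the curve in up to 4 points.
2. From the visible intercepts: it meets the x-axis at x = 0 (among the integer gridlines); one y-axis crossing is at y = 0.
3. Solving for integer coefficients yields p as stated.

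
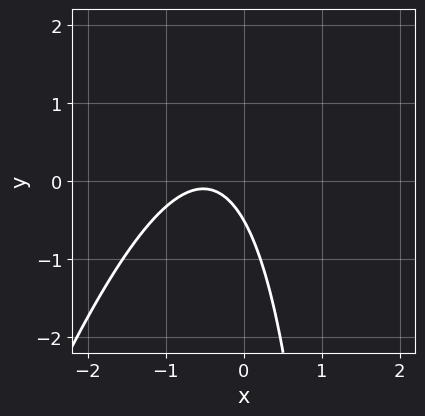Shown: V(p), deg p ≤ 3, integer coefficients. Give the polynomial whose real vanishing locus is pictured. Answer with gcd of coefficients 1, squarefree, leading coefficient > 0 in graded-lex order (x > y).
1. The degree is 2 — the shape is more complex than any degree-1 curve.
2. Observable constraints: the curve avoids every integer x-axis point in the box.
3. The integer polynomial consistent with all of this is the stated p.

3*x^2 - x*y + 3*x + 2*y + 1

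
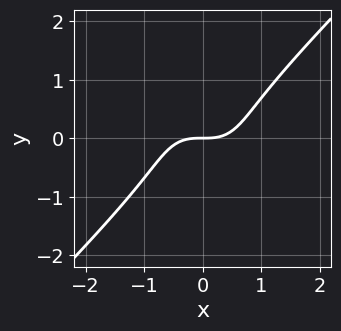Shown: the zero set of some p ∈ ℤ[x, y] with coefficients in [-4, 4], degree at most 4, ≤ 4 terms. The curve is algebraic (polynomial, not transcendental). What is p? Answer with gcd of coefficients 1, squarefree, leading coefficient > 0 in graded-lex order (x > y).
x^3 - y^3 - y

First, degree: a generic line meets the curve in up to 3 points, so deg p = 3.
Then, against the integer gridlines: it crosses the y-axis at the gridline y = 0; one x-axis crossing is at x = 0.
Finally, matching integer coefficients to the picture gives p.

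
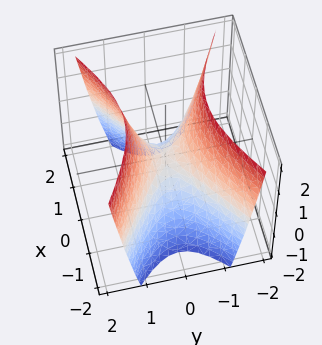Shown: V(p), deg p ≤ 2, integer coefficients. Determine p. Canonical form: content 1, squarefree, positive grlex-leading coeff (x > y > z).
x^2 - 2*y^2 + z

deg p = 2. A saddle surface; a quadric.
Symmetries: it's symmetric under y → −y, forcing even powers of y; the x ↦ −x reflection is a symmetry, so x appears only in even powers.
Against the integer gridlines: one x-axis crossing is at x = 0; it meets the z-axis at z = 0 (among the integer gridlines).
Assembling these constraints gives the stated polynomial.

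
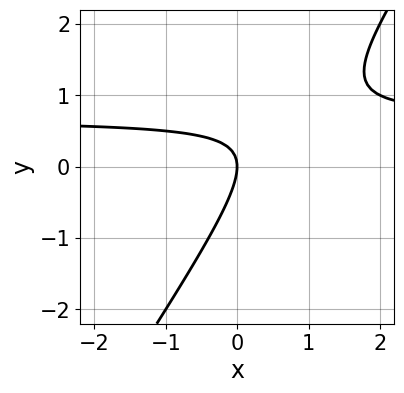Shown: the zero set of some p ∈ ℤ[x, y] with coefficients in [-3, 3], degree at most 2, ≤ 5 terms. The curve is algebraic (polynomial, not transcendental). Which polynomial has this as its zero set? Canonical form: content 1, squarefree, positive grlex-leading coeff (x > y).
3*x*y - 2*y^2 - 2*x

deg p = 2.
From the axis intercepts and sections: it meets the x-axis at x = 0 (among the integer gridlines); it crosses the y-axis at the gridline y = 0.
Matching integer coefficients to the picture gives p.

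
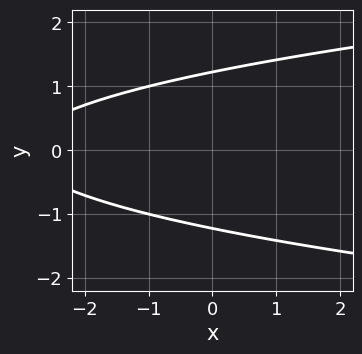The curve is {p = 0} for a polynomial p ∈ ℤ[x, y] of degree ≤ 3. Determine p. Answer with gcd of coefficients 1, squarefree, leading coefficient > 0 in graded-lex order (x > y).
2*y^2 - x - 3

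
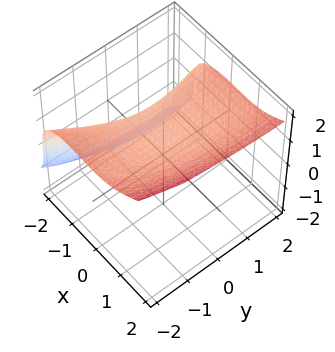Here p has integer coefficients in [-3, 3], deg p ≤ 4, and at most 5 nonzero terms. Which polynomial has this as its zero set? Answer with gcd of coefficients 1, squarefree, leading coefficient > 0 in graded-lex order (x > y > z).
2*x^3 - x^2*y - 3*z^3 + y^2 + 3

deg p = 3.
Checking where it meets the axes: one z-axis crossing is at z = 1; it misses every integer gridline on the y-axis.
The integer polynomial consistent with all of this is the stated p.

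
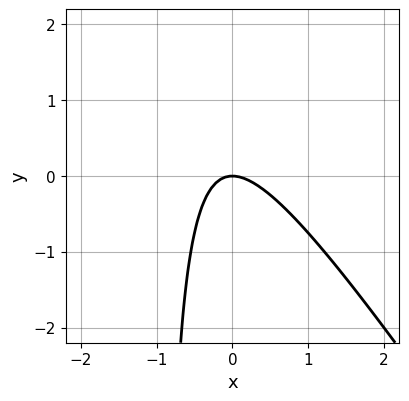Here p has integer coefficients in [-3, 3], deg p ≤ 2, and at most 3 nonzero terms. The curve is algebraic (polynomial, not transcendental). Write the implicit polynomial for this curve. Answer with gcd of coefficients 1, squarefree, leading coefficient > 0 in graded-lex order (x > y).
3*x^2 + 2*x*y + 2*y

(a) Degree: a generic line meets the curve in up to 2 points, so deg p = 2.
(b) Against the integer gridlines: one y-axis crossing is at y = 0; it crosses the x-axis at the gridline x = 0.
(c) Solving for integer coefficients yields p as stated.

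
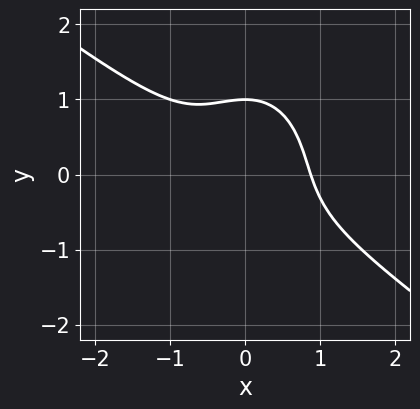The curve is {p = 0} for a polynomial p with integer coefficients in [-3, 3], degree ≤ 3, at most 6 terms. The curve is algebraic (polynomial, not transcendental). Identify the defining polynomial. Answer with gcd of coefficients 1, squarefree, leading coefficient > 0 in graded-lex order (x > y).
1. Degree: a generic line meets the curve in up to 3 points, so deg p = 3.
2. Reading off the gridlines: it meets the y-axis at y = 1 (among the integer gridlines).
3. The integer polynomial consistent with all of this is the stated p.

3*x^3 + 3*x^2*y + 2*y^3 - 2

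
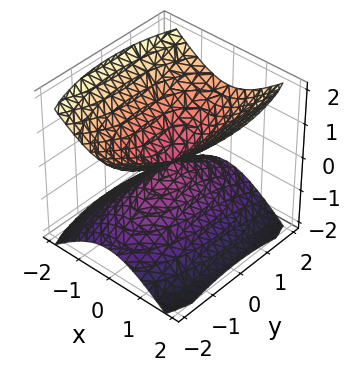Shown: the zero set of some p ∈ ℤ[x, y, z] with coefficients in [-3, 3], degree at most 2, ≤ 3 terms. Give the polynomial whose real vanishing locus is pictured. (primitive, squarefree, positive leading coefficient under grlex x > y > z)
3*x^2 + y^2 - 3*z^2

1. There are 2 components. They look like related sheets of one shape, so recover p as a whole.
2. Degree: two nappes meeting at a single point; a quadric, so deg p = 2.
3. Symmetries: the x ↦ −x reflection is a symmetry, so x appears only in even powers; mirror symmetry z ↦ −z ⇒ only even powers of z; it's symmetric under y → −y, forcing even powers of y.
4. Against the integer gridlines: it crosses the y-axis at the gridline y = 0; one x-axis crossing is at x = 0; it crosses the z-axis at the gridline z = 0.
5. Matching integer coefficients to the picture gives p.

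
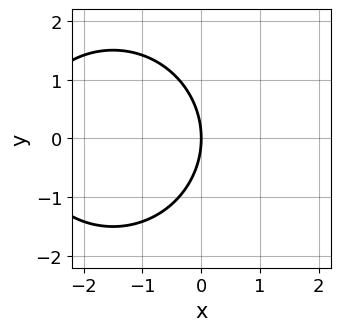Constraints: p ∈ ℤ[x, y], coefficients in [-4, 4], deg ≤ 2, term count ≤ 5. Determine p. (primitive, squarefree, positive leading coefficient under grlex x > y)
First, deg p = 2. The shape is more complex than any degree-1 curve.
Then, symmetries: it's symmetric under y → −y, forcing even powers of y.
Next, from the axis intercepts and sections: it meets the x-axis at x = 0 (among the integer gridlines); one y-axis crossing is at y = 0.
Finally, these observations pin down the coefficients.

x^2 + y^2 + 3*x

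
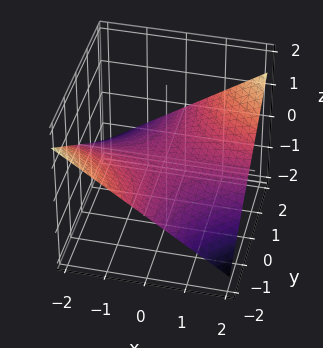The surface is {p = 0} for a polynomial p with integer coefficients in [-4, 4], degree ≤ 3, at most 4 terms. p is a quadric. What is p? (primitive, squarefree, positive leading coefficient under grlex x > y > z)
x*y - 3*z

deg p = 2. A saddle surface; a quadric.
From the axis intercepts and sections: the visible x-axis segment lies entirely on the surface; it crosses the z-axis at the gridline z = 0; every point of the y-axis in the box is on the surface.
Putting this together gives p.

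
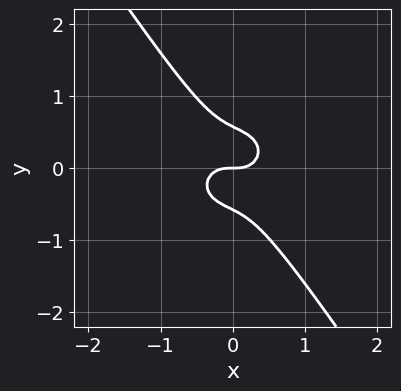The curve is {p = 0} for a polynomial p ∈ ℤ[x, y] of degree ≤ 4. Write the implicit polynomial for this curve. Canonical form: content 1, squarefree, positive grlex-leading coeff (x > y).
3*x^3 + 3*x*y^2 + 3*y^3 - y

First, degree: no degree-2 curve has this shape, so deg p = 3.
Then, observable constraints: it meets the y-axis at y = 0 (among the integer gridlines); one x-axis crossing is at x = 0.
Finally, fitting integer coefficients to these (and the overall shape) gives p.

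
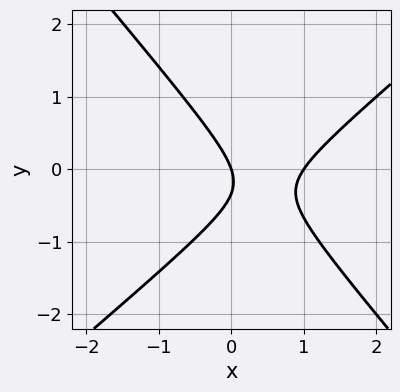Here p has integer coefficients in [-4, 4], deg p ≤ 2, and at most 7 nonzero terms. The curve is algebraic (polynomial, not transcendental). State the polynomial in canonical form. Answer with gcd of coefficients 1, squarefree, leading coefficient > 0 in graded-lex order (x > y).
(a) Degree: the shape is more complex than any degree-1 curve, so deg p = 2.
(b) Reading off the gridlines: among the integer gridlines, it crosses the x-axis at x ∈ {0, 1}; it crosses the y-axis at the gridline y = 0.
(c) Assembling these constraints gives the stated polynomial.

3*x^2 - x*y - 3*y^2 - 3*x - y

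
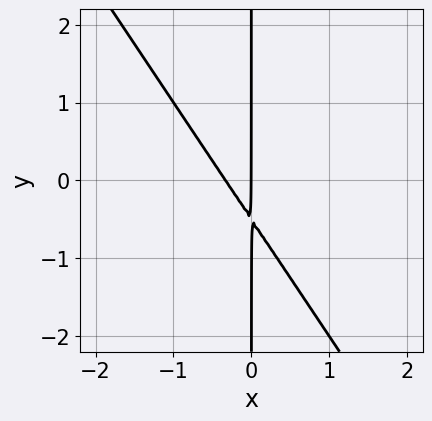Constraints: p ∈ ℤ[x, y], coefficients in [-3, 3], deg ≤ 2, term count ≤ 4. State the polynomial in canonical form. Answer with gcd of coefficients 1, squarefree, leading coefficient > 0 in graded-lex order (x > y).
3*x^2 + 2*x*y + x

First, deg p = 2. No degree-1 curve has this shape.
Next, from the visible intercepts: every point of the y-axis in the box is on the curve; it meets the x-axis at x = 0 (among the integer gridlines).
Finally, putting this together gives p.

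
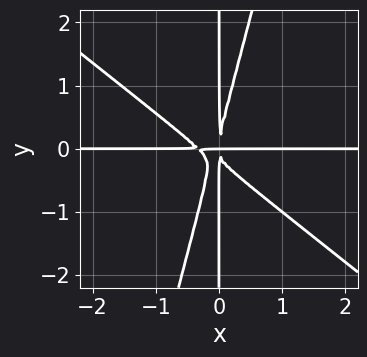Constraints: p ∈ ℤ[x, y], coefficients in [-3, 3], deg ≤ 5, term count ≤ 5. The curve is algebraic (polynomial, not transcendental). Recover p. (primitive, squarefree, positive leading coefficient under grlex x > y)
First, degree: the shape is more complex than any degree-3 curve, so deg p = 4.
Next, checking where it meets the axes: the visible y-axis segment lies entirely on the curve; the visible x-axis segment lies entirely on the curve.
Finally, solving for integer coefficients yields p as stated.

3*x^3*y + 3*x^2*y^2 - x*y^3 + x^2*y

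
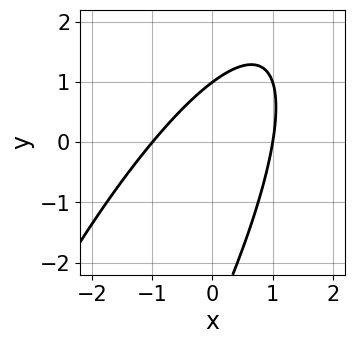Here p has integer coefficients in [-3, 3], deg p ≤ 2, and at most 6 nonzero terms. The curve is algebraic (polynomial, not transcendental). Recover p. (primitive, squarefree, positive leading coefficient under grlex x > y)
3*x^2 - 3*x*y + y^2 + 2*y - 3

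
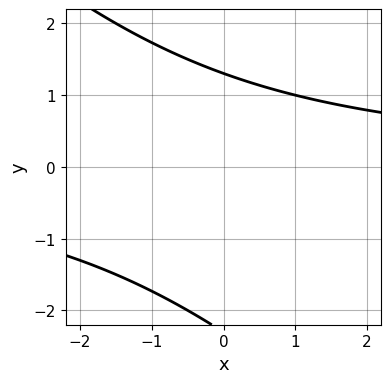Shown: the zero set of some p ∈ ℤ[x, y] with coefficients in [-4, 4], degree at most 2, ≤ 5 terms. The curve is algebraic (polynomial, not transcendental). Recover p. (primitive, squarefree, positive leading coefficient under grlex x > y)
x*y + y^2 + y - 3

(a) Degree: no degree-1 curve has this shape, so deg p = 2.
(b) Observable constraints: it misses every integer gridline on the x-axis.
(c) Together with the visible shape, these determine p as stated.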